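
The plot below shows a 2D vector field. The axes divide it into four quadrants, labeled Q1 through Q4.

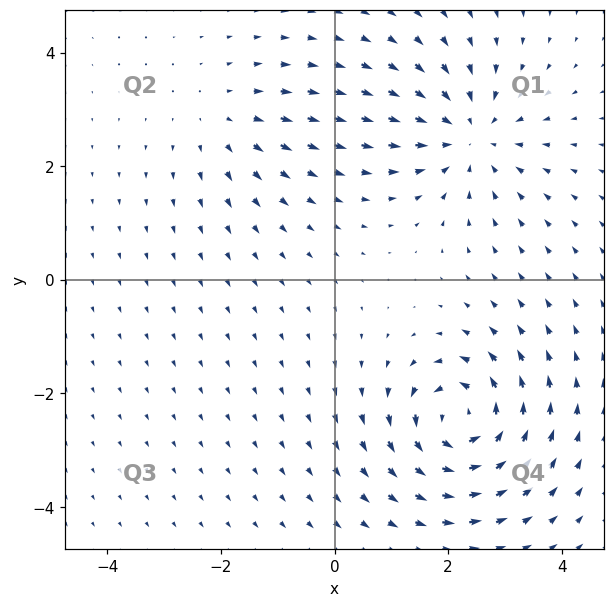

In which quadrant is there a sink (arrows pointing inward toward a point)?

Q1

The sink sits at approximately (2.4, 2.5), which lies in quadrant Q1. The divergence there is about -4, negative as expected for a sink.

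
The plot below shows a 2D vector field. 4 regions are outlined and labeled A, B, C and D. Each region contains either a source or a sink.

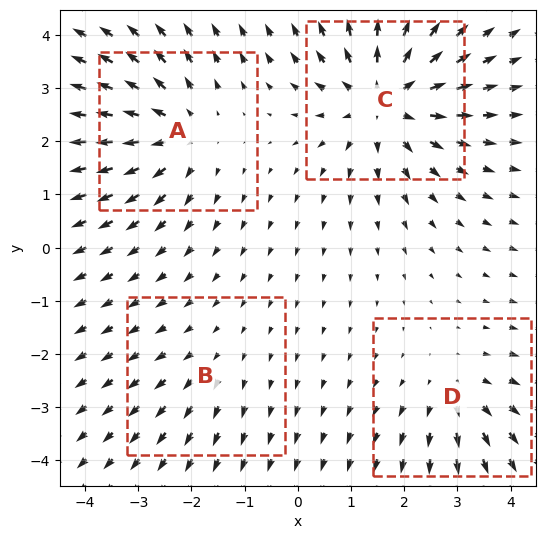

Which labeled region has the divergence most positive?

Divergence at each region's feature centre — A: about +4, B: about +2, C: about +6, D: about +3. Region C is most positive.

C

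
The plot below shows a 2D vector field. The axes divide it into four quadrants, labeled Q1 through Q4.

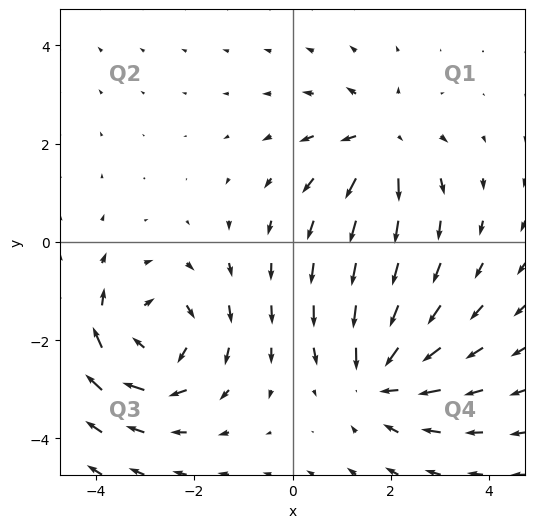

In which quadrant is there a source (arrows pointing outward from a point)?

Q1

The source sits at approximately (1.8, 2.1), which lies in quadrant Q1. The divergence there is about +5, positive as expected for a source.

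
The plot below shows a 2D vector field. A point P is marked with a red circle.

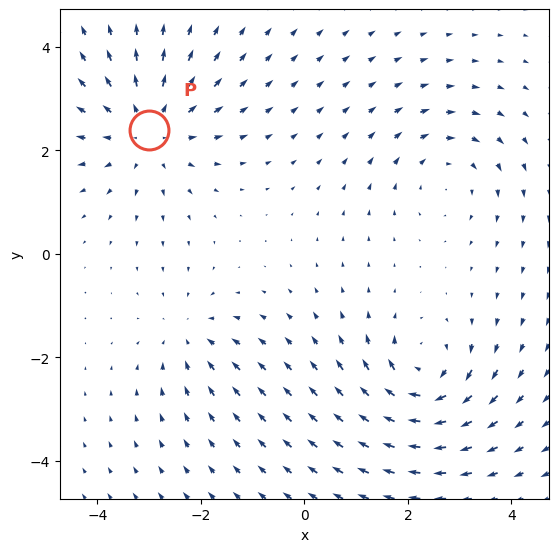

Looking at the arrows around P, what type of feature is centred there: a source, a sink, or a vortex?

At P (-3.0, 2.4) the arrows spread outward. Divergence about +4, curl ≈0 — positive divergence with near-zero curl is a source.

source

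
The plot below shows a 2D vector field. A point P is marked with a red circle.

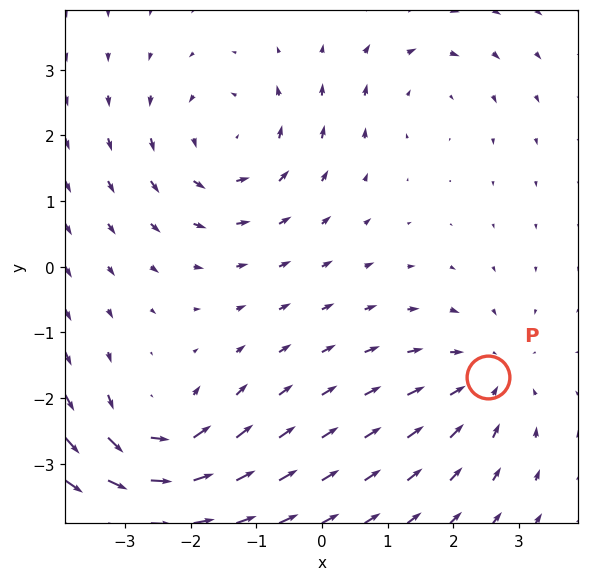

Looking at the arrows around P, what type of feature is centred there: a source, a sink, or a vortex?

At P (2.5, -1.7) the arrows converge inward. Divergence about -3, curl ≈0 — negative divergence with near-zero curl is a sink.

sink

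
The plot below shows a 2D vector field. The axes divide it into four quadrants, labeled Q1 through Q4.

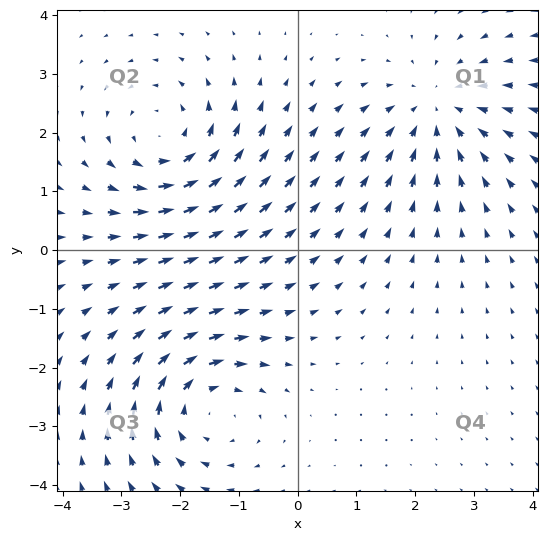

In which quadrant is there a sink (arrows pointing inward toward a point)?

The sink sits at approximately (2.4, 2.4), which lies in quadrant Q1. The divergence there is about -3, negative as expected for a sink.

Q1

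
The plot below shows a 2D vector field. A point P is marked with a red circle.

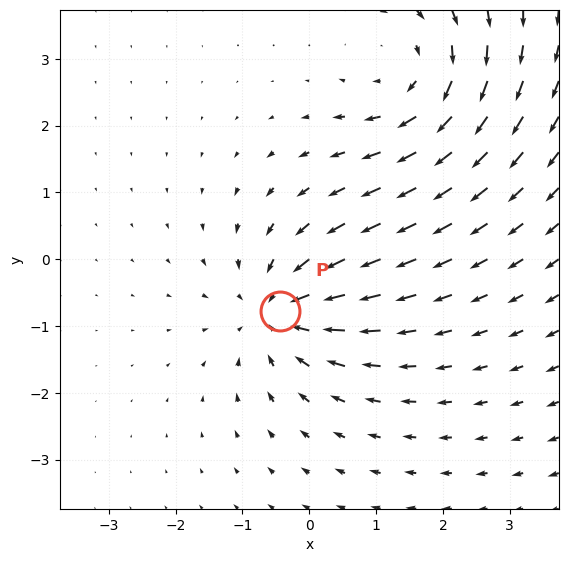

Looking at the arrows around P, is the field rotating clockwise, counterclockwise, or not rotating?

Near P at (-0.4, -0.8) the arrows show no circulation. The curl there is ≈0.

not rotating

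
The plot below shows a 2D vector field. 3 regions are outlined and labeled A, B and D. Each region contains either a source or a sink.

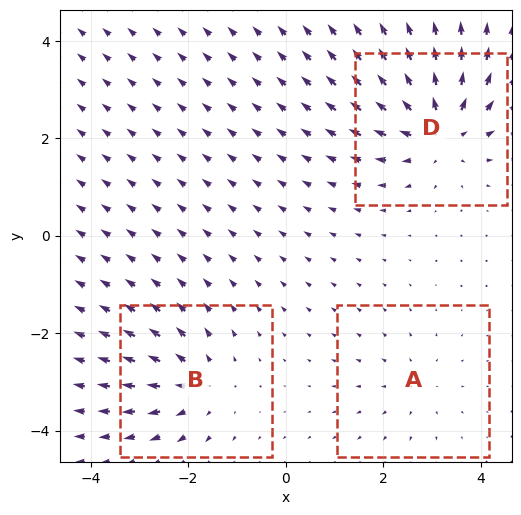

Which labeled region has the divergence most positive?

Divergence at each region's feature centre — A: about +2, B: about +4, D: about +5. Region D is most positive.

D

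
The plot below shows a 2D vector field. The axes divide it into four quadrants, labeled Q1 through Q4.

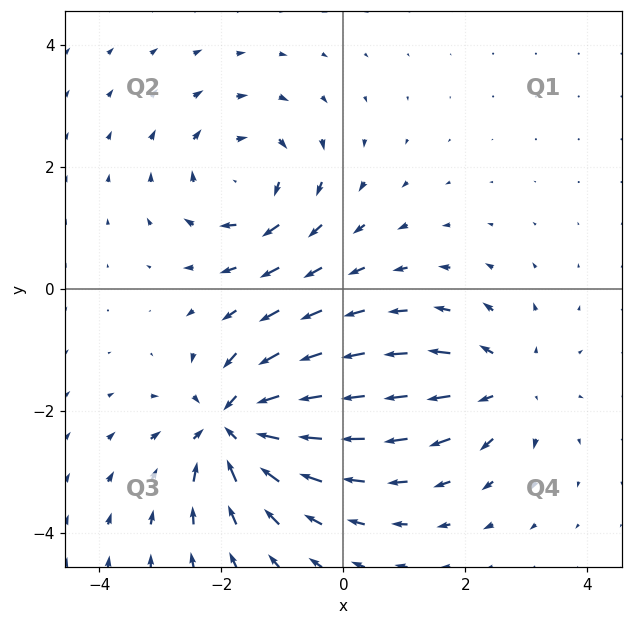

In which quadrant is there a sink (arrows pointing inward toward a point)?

Q3

The sink sits at approximately (-1.8, -2.3), which lies in quadrant Q3. The divergence there is about -6, negative as expected for a sink.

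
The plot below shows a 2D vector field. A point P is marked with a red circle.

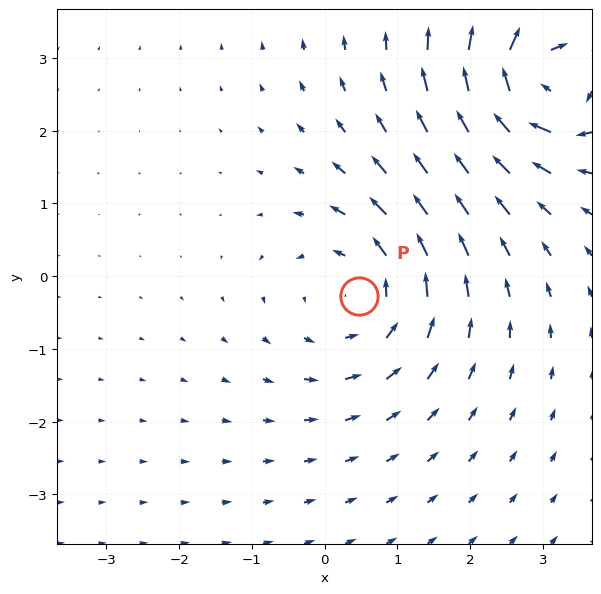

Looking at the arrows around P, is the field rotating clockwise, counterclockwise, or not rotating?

Near P at (0.5, -0.3) the arrows circulate counterclockwise. The curl (z-component) there is about +3; positive curl means counterclockwise rotation.

counterclockwise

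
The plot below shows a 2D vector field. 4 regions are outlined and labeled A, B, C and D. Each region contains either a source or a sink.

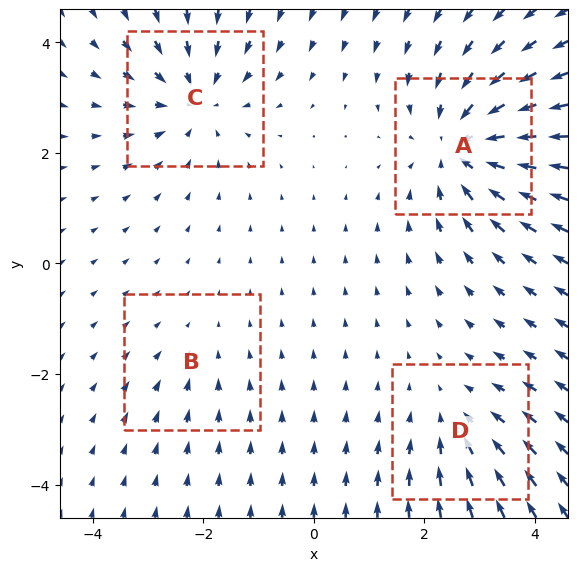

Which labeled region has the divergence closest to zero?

B

Divergence at each region's feature centre — A: about -6, B: about -2, C: about -5, D: about -3. Region B is closest to zero.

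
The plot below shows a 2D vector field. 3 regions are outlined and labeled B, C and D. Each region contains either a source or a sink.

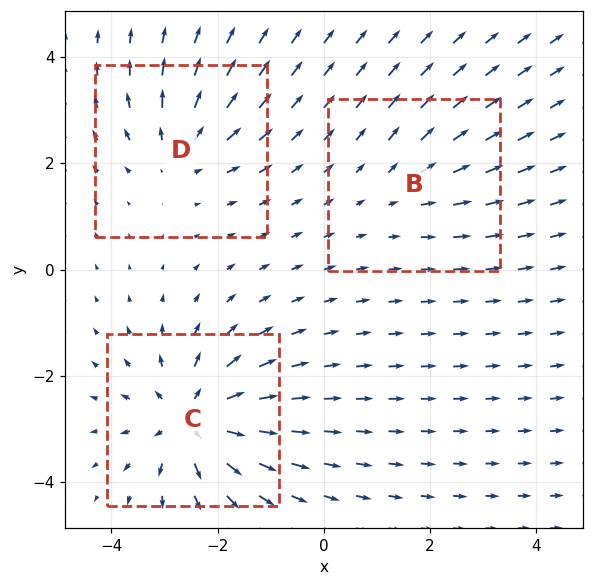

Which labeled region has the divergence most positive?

Divergence at each region's feature centre — B: about +2, C: about +5, D: about +3. Region C is most positive.

C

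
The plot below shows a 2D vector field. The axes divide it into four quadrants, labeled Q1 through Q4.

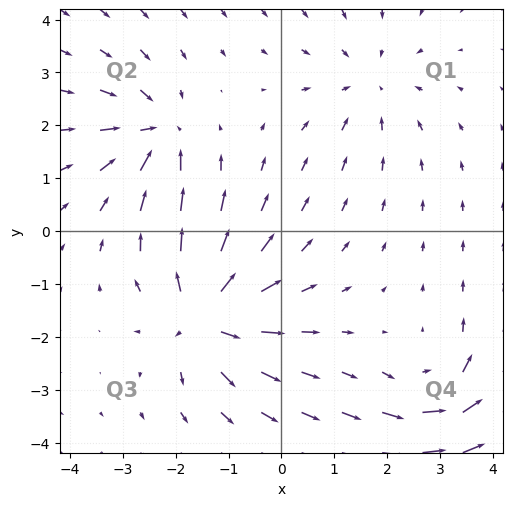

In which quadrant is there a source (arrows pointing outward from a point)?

The source sits at approximately (-1.5, -1.6), which lies in quadrant Q3. The divergence there is about +7, positive as expected for a source.

Q3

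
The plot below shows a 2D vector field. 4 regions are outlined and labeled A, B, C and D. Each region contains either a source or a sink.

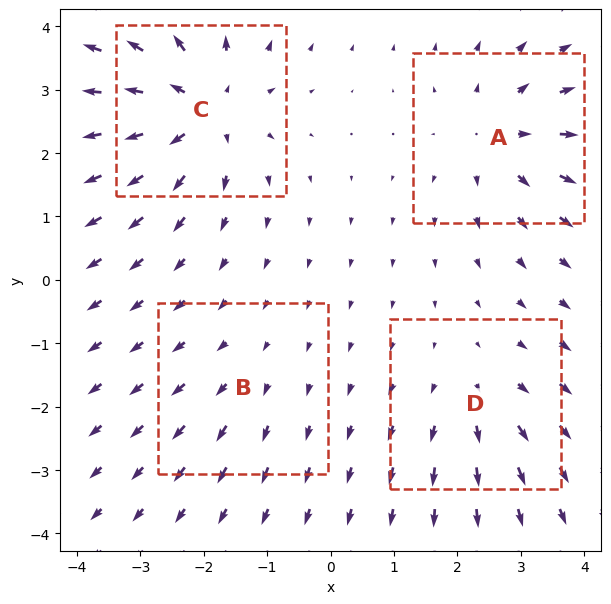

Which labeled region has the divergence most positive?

C

Divergence at each region's feature centre — A: about +5, B: about +2, C: about +7, D: about +3. Region C is most positive.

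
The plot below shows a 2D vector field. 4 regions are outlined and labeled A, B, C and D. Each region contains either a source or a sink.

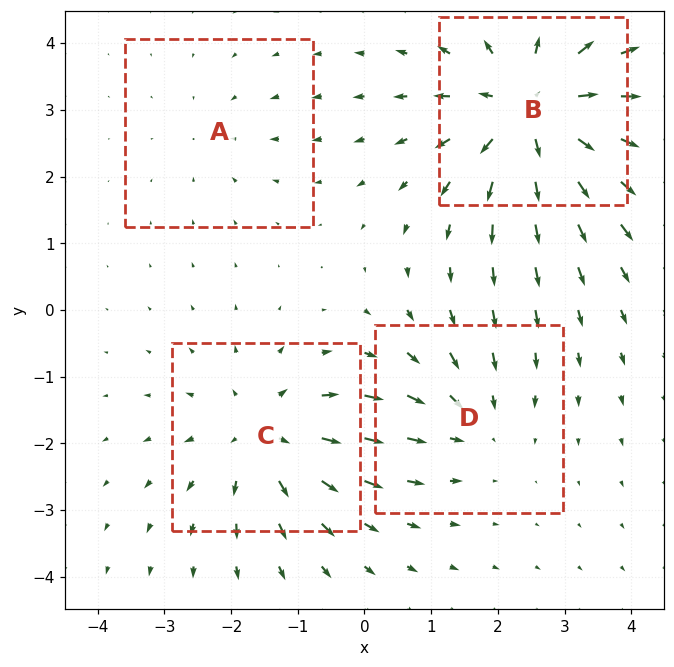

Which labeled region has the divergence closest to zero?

Divergence at each region's feature centre — A: about -2, B: about +7, C: about +4, D: about -3. Region A is closest to zero.

A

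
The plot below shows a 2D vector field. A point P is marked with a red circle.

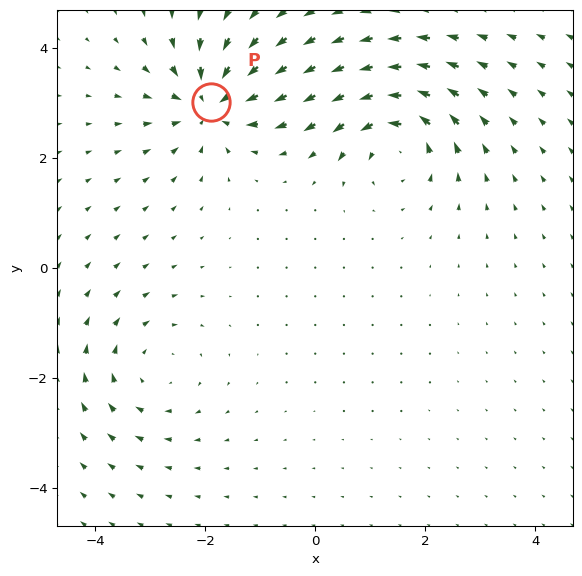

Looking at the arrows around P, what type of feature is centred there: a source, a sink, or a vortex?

At P (-1.9, 3.0) the arrows converge inward. Divergence about -4, curl ≈0 — negative divergence with near-zero curl is a sink.

sink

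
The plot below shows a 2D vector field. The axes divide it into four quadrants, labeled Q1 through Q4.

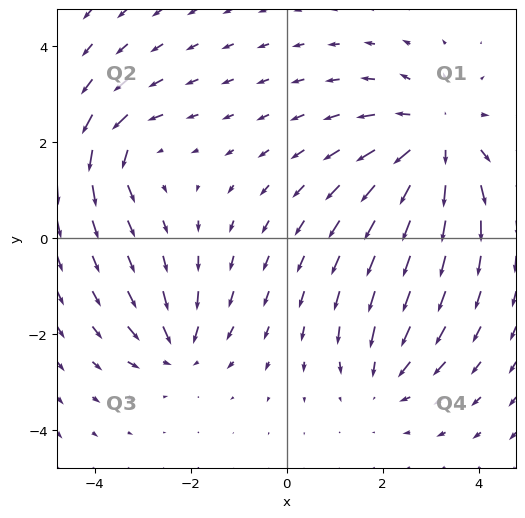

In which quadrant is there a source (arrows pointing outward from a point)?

Q1

The source sits at approximately (3.1, 2.1), which lies in quadrant Q1. The divergence there is about +4, positive as expected for a source.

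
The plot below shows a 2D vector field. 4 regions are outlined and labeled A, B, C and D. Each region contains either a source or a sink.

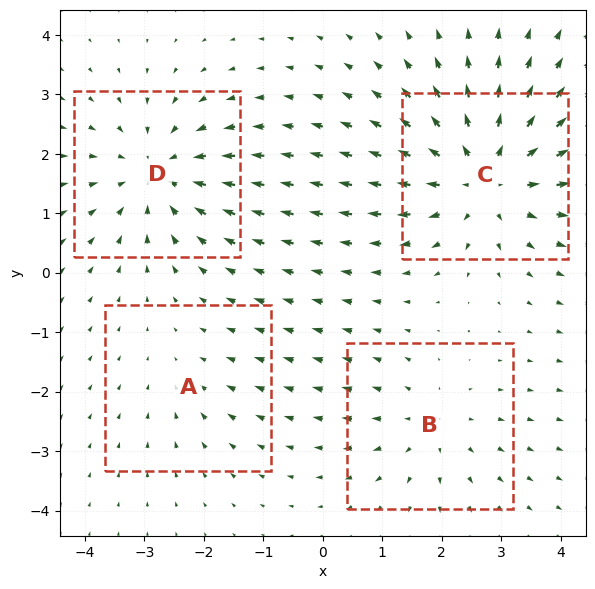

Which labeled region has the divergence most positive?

Divergence at each region's feature centre — A: about -2, B: about +3, C: about +6, D: about -5. Region C is most positive.

C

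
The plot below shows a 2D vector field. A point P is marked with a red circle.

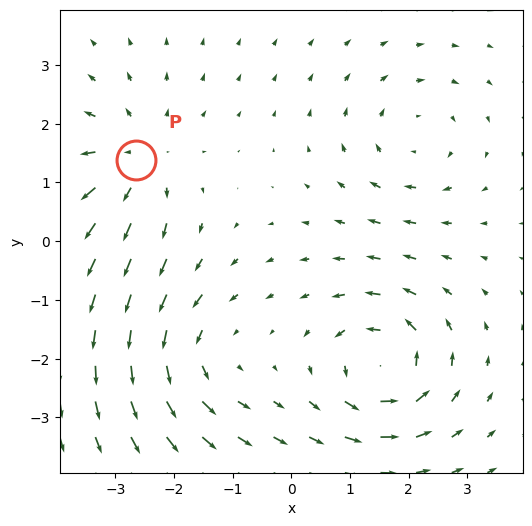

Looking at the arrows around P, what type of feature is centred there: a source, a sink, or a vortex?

source

At P (-2.7, 1.4) the arrows spread outward. Divergence about +3, curl ≈0 — positive divergence with near-zero curl is a source.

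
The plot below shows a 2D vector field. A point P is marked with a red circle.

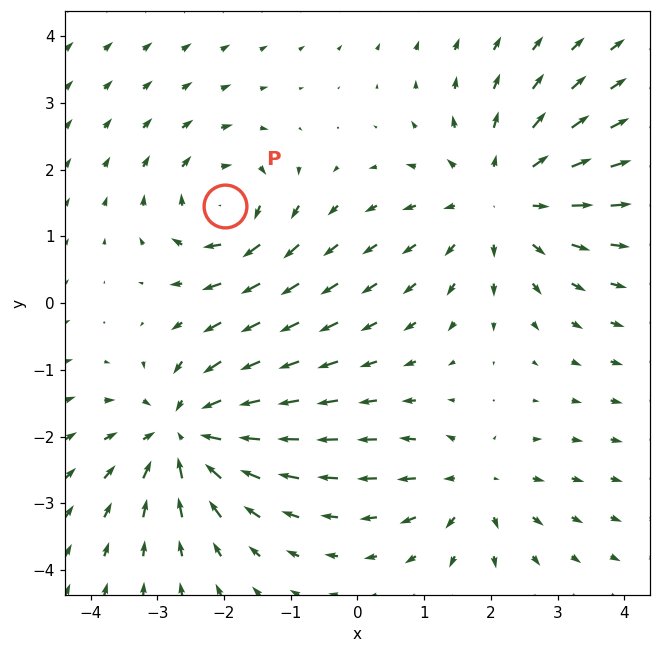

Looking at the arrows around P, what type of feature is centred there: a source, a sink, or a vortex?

vortex

At P (-2.0, 1.5) the arrows circulate clockwise. Divergence ≈0, curl about -5 — near-zero divergence with nonzero curl is a vortex.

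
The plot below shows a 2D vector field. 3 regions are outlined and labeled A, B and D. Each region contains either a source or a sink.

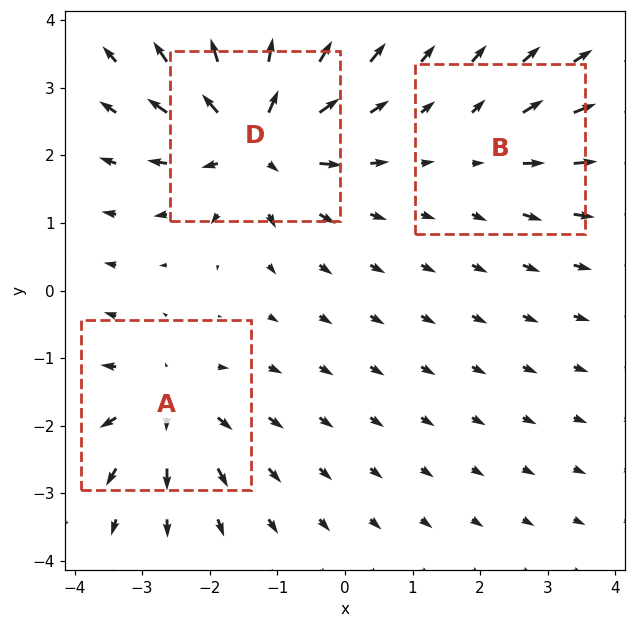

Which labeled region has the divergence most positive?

Divergence at each region's feature centre — A: about +4, B: about +2, D: about +6. Region D is most positive.

D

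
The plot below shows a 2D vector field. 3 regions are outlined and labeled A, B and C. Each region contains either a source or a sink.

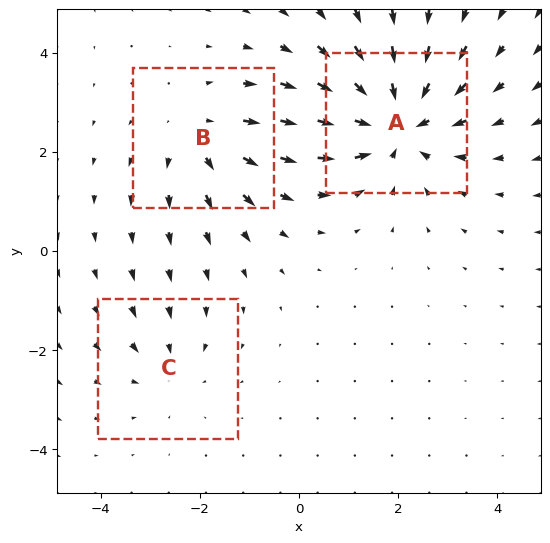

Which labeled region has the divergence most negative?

A

Divergence at each region's feature centre — A: about -4, B: about +3, C: about -2. Region A is most negative.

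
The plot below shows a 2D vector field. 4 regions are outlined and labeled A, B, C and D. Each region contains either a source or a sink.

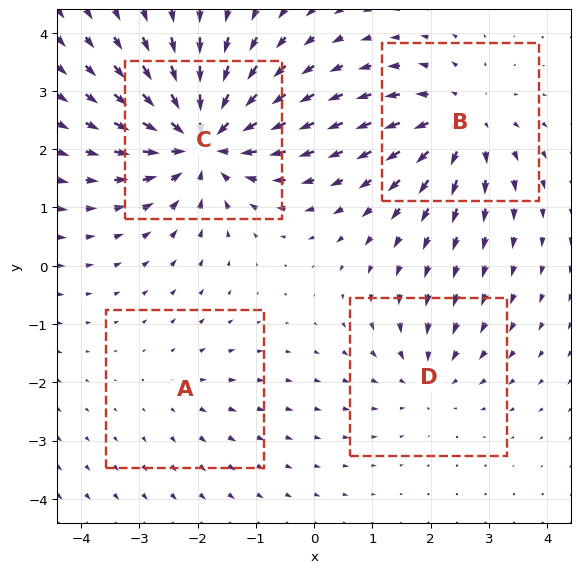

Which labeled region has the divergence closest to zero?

A

Divergence at each region's feature centre — A: about +2, B: about +5, C: about -7, D: about -3. Region A is closest to zero.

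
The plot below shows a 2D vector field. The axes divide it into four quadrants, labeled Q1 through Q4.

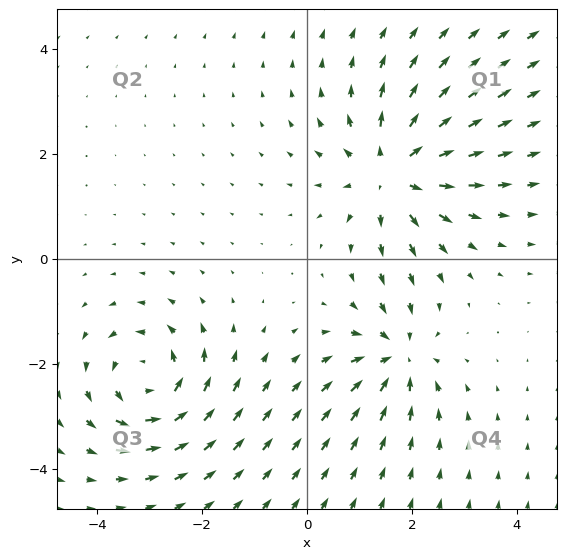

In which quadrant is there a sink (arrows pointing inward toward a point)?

Q4

The sink sits at approximately (1.7, -1.9), which lies in quadrant Q4. The divergence there is about -4, negative as expected for a sink.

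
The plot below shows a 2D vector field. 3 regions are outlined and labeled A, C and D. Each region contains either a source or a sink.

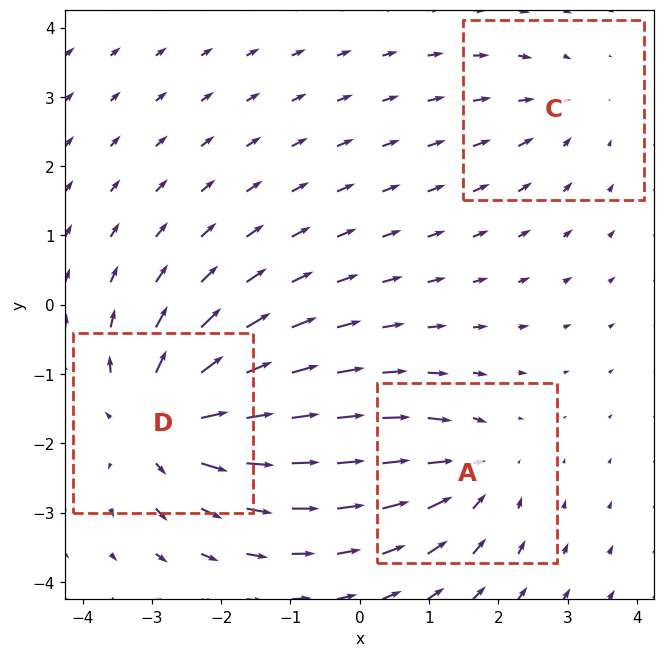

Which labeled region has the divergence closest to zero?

Divergence at each region's feature centre — A: about -3, C: about -2, D: about +5. Region C is closest to zero.

C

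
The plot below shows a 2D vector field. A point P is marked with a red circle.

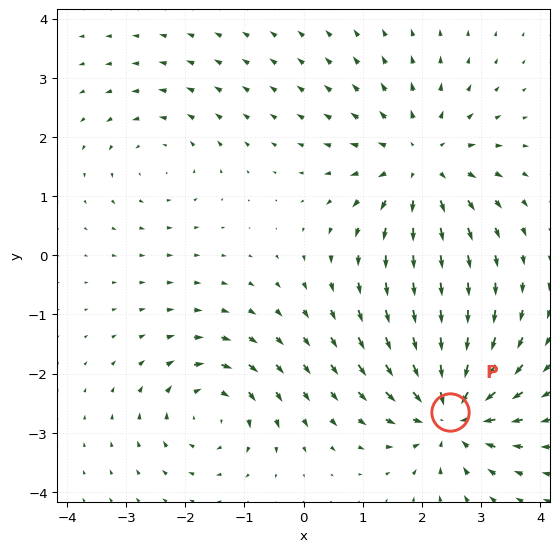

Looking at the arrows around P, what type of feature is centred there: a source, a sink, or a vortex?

sink

At P (2.5, -2.6) the arrows converge inward. Divergence about -6, curl ≈0 — negative divergence with near-zero curl is a sink.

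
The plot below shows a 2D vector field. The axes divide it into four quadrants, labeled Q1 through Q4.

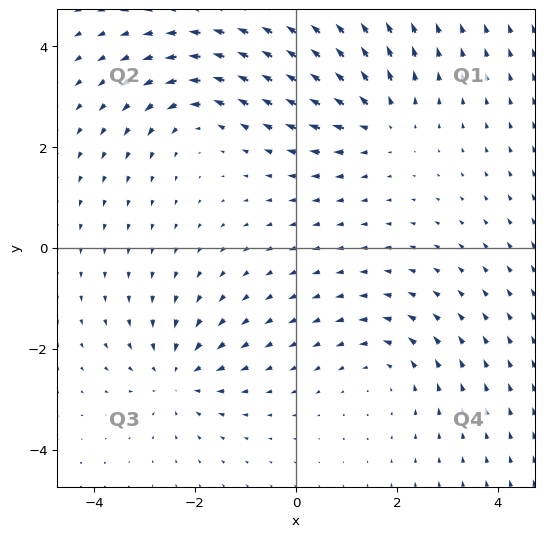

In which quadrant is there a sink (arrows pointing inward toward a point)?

Q3

The sink sits at approximately (-2.3, -2.5), which lies in quadrant Q3. The divergence there is about -4, negative as expected for a sink.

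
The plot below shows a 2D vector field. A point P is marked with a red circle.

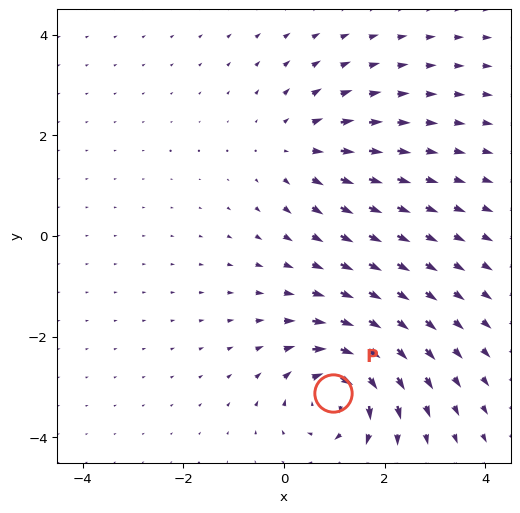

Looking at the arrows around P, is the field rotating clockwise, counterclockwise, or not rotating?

clockwise

Near P at (1.0, -3.1) the arrows circulate clockwise. The curl (z-component) there is about -7; negative curl means clockwise rotation.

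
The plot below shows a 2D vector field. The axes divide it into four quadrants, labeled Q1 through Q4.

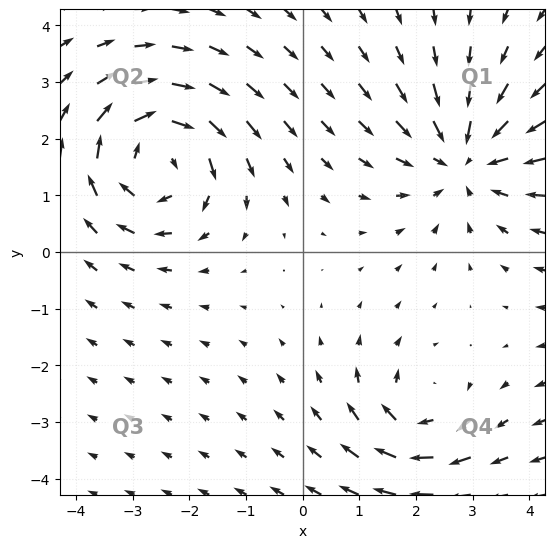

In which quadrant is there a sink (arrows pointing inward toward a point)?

Q1

The sink sits at approximately (2.9, 1.6), which lies in quadrant Q1. The divergence there is about -3, negative as expected for a sink.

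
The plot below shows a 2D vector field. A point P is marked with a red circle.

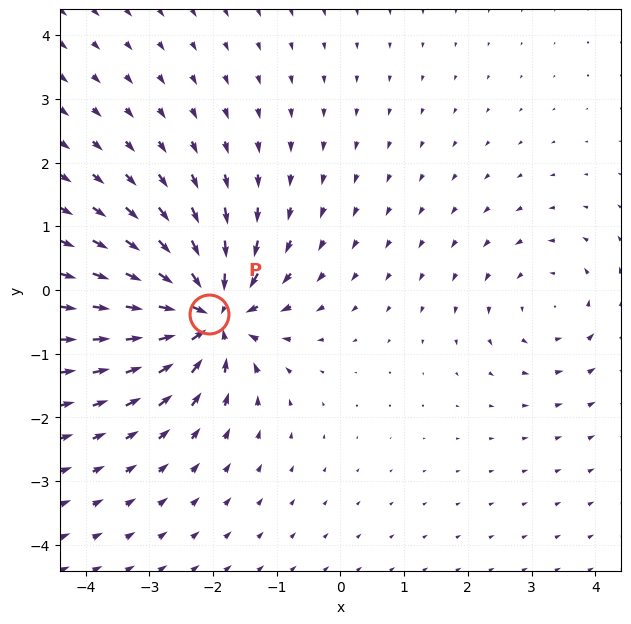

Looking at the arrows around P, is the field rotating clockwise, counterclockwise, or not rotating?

Near P at (-2.1, -0.4) the arrows show no circulation. The curl there is ≈0.

not rotating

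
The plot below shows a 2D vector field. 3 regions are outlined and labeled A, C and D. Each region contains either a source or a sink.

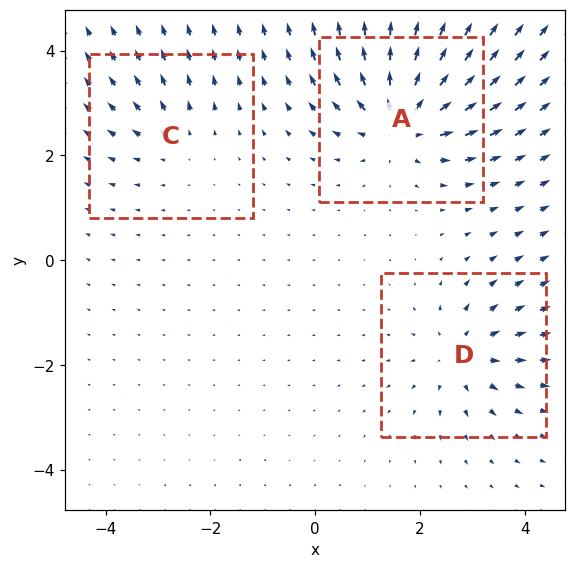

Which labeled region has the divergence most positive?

A

Divergence at each region's feature centre — A: about +6, C: about +2, D: about +4. Region A is most positive.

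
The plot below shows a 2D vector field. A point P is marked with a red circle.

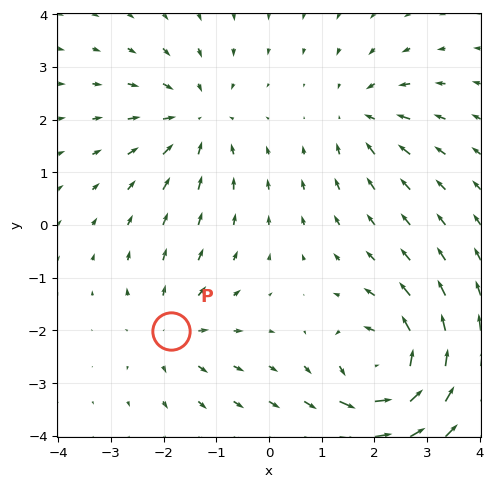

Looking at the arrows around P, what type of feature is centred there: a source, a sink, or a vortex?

source

At P (-1.9, -2.0) the arrows spread outward. Divergence about +3, curl ≈0 — positive divergence with near-zero curl is a source.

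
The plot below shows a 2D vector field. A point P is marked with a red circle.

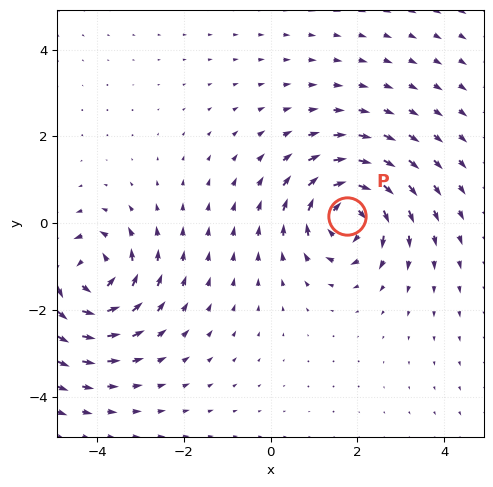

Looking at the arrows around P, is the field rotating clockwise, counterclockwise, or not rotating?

clockwise

Near P at (1.8, 0.2) the arrows circulate clockwise. The curl (z-component) there is about -5; negative curl means clockwise rotation.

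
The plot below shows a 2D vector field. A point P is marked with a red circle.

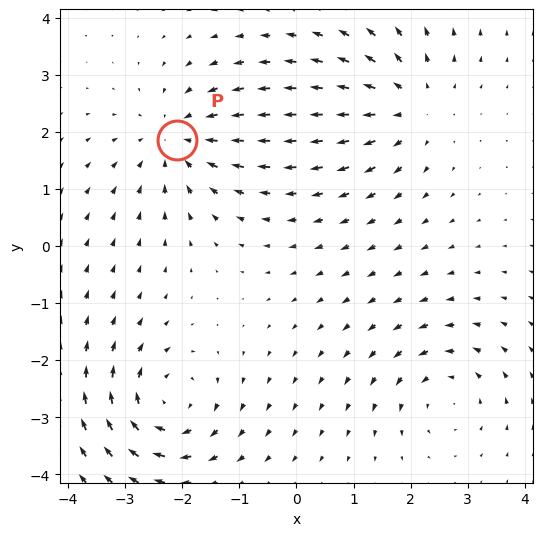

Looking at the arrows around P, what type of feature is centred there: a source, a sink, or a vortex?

At P (-2.1, 1.9) the arrows converge inward. Divergence about -3, curl ≈0 — negative divergence with near-zero curl is a sink.

sink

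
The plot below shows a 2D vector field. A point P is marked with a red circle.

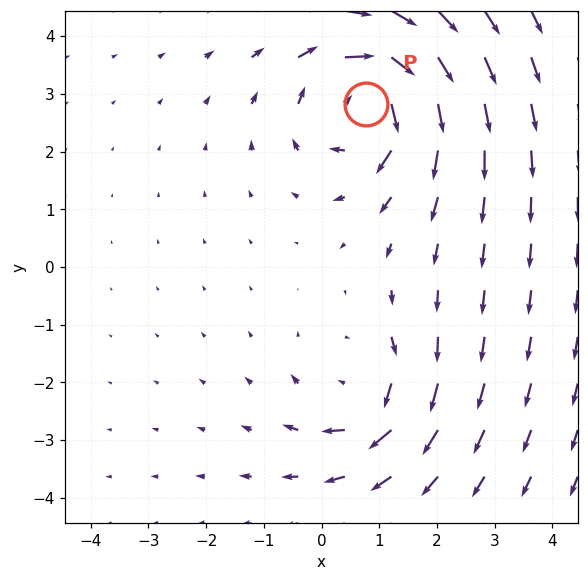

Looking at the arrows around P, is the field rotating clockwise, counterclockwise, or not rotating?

clockwise

Near P at (0.8, 2.8) the arrows circulate clockwise. The curl (z-component) there is about -5; negative curl means clockwise rotation.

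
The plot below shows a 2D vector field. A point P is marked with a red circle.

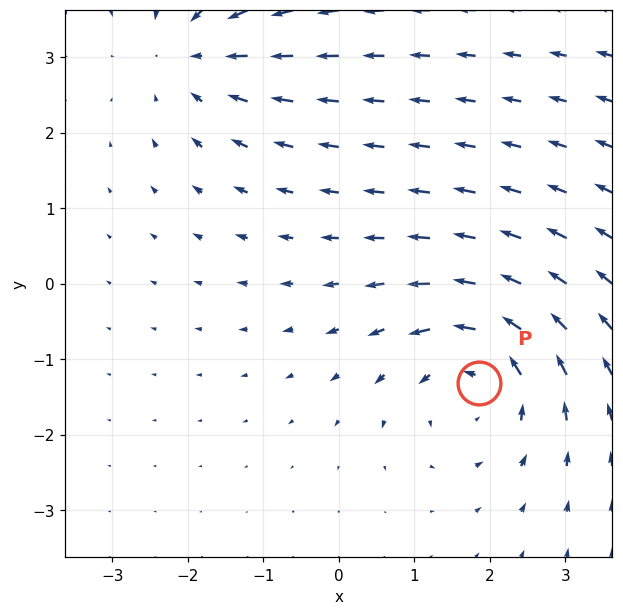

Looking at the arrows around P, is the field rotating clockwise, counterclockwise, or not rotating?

Near P at (1.9, -1.3) the arrows circulate counterclockwise. The curl (z-component) there is about +5; positive curl means counterclockwise rotation.

counterclockwise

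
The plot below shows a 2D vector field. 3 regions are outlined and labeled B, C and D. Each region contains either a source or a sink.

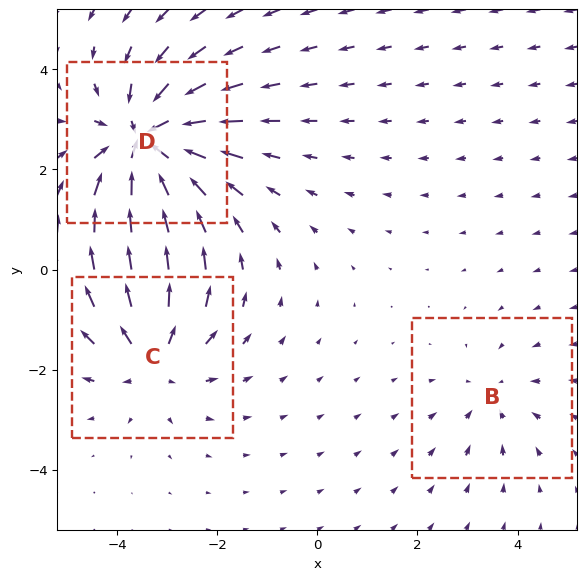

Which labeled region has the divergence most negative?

Divergence at each region's feature centre — B: about -2, C: about +3, D: about -5. Region D is most negative.

D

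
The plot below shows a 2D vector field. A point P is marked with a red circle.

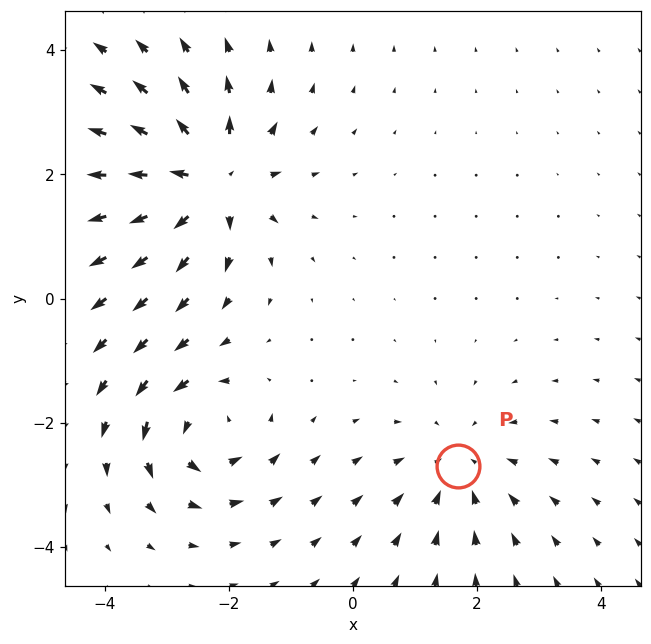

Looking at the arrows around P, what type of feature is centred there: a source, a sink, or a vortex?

sink

At P (1.7, -2.7) the arrows converge inward. Divergence about -2, curl ≈0 — negative divergence with near-zero curl is a sink.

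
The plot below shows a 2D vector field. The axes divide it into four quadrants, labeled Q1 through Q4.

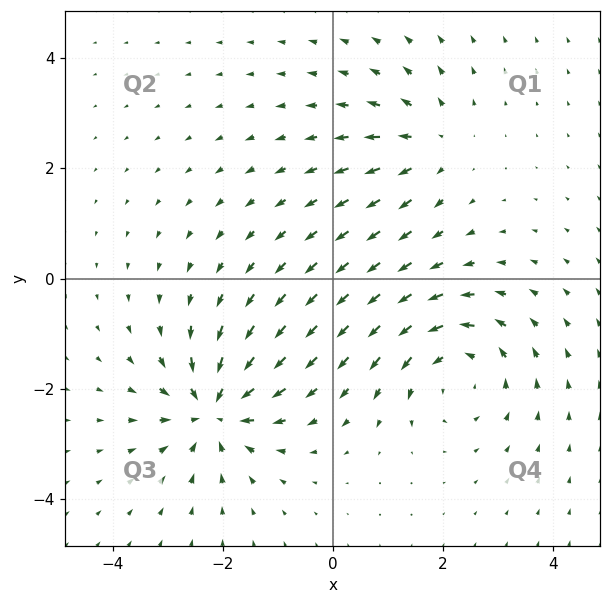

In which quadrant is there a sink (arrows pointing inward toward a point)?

The sink sits at approximately (-2.2, -2.4), which lies in quadrant Q3. The divergence there is about -5, negative as expected for a sink.

Q3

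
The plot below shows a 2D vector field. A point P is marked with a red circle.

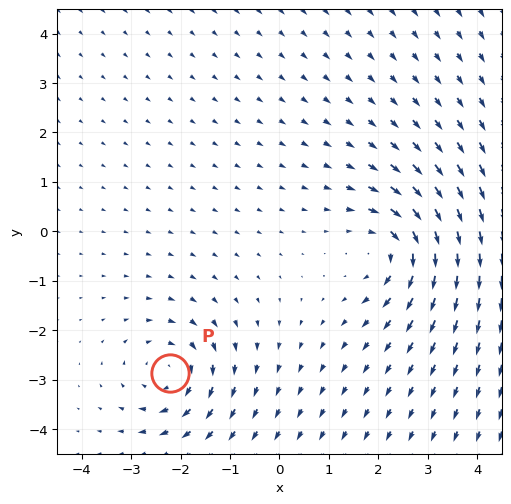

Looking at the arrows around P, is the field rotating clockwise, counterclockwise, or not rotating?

Near P at (-2.2, -2.9) the arrows circulate clockwise. The curl (z-component) there is about -3; negative curl means clockwise rotation.

clockwise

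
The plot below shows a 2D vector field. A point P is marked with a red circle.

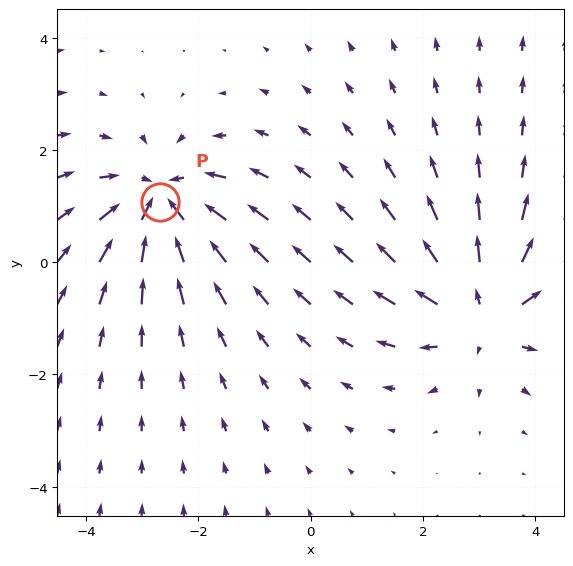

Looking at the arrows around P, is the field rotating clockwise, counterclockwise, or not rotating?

not rotating

Near P at (-2.7, 1.1) the arrows show no circulation. The curl there is ≈0.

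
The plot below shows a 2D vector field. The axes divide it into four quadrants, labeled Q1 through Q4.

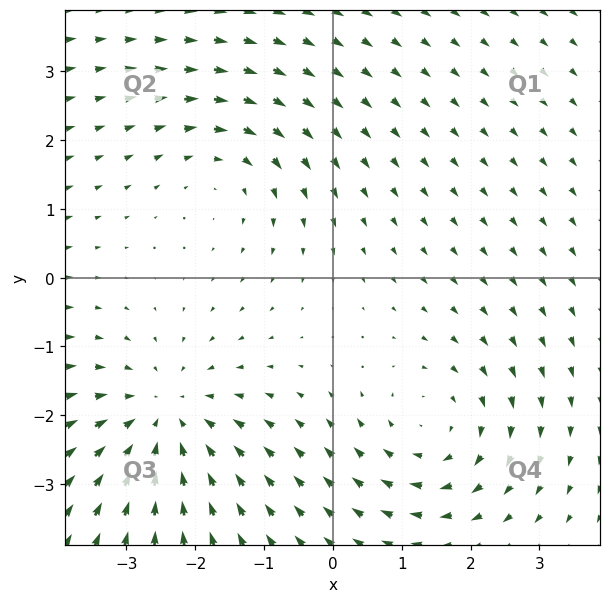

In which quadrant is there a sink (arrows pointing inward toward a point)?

Q3

The sink sits at approximately (-2.4, -2.0), which lies in quadrant Q3. The divergence there is about -3, negative as expected for a sink.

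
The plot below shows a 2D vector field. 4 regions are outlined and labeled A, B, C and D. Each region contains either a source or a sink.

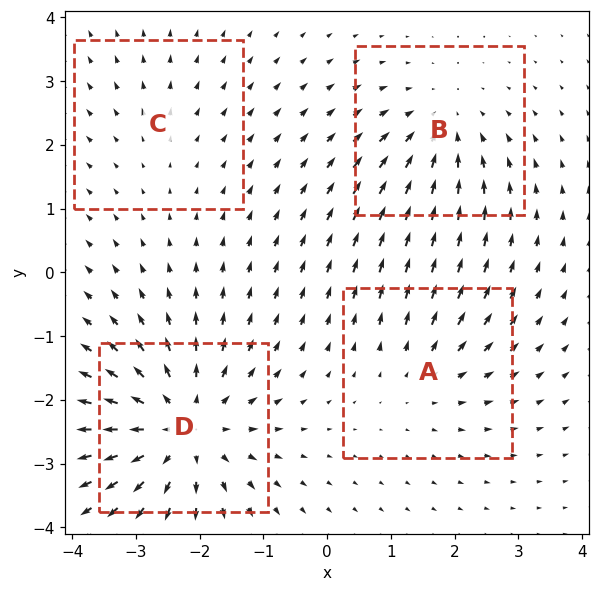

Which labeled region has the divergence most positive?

D

Divergence at each region's feature centre — A: about +3, B: about -4, C: about +2, D: about +6. Region D is most positive.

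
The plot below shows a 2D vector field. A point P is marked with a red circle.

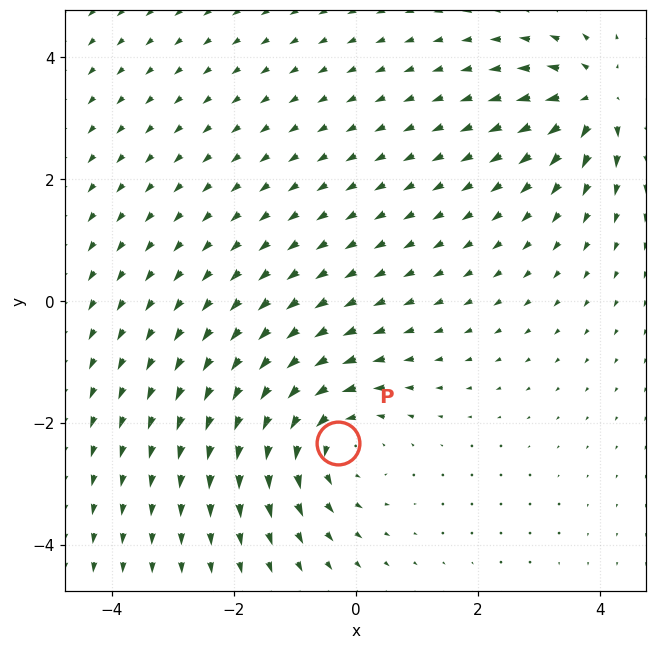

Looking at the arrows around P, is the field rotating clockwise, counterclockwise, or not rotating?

Near P at (-0.3, -2.3) the arrows circulate counterclockwise. The curl (z-component) there is about +4; positive curl means counterclockwise rotation.

counterclockwise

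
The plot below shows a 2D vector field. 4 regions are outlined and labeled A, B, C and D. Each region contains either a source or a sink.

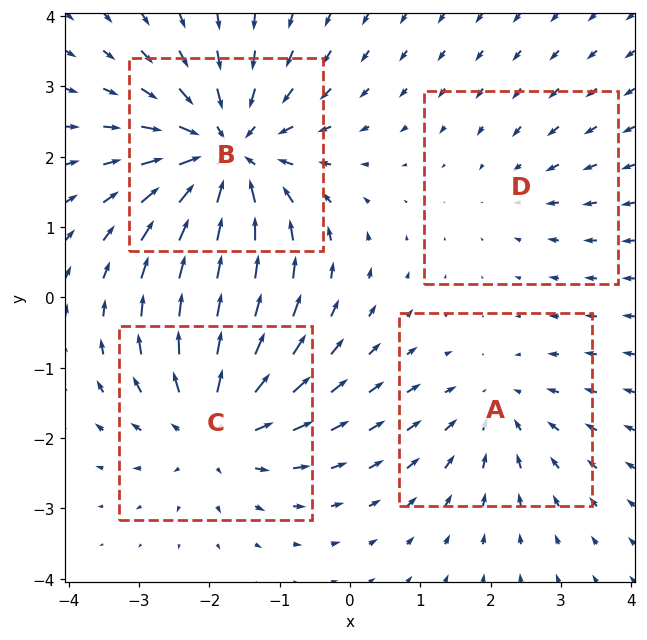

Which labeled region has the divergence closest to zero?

D

Divergence at each region's feature centre — A: about -3, B: about -7, C: about +5, D: about -2. Region D is closest to zero.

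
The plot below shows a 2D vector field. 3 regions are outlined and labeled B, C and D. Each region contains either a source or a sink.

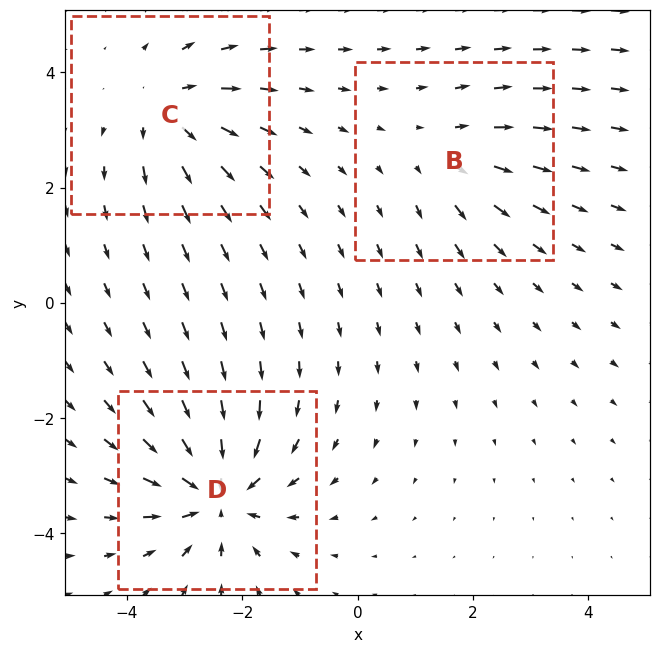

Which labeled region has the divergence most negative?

Divergence at each region's feature centre — B: about +2, C: about +3, D: about -5. Region D is most negative.

D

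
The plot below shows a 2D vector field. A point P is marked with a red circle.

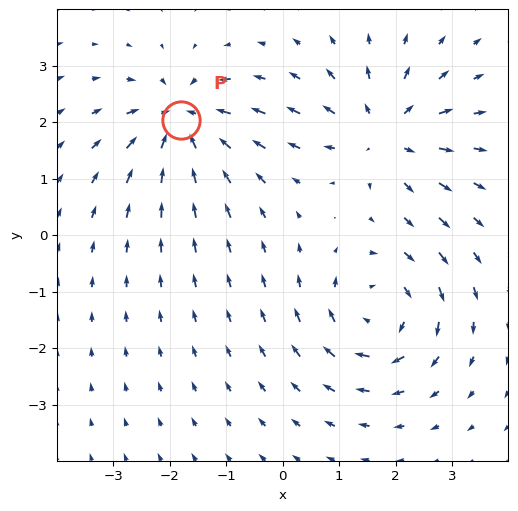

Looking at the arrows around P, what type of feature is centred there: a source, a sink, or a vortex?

At P (-1.8, 2.0) the arrows converge inward. Divergence about -6, curl ≈0 — negative divergence with near-zero curl is a sink.

sink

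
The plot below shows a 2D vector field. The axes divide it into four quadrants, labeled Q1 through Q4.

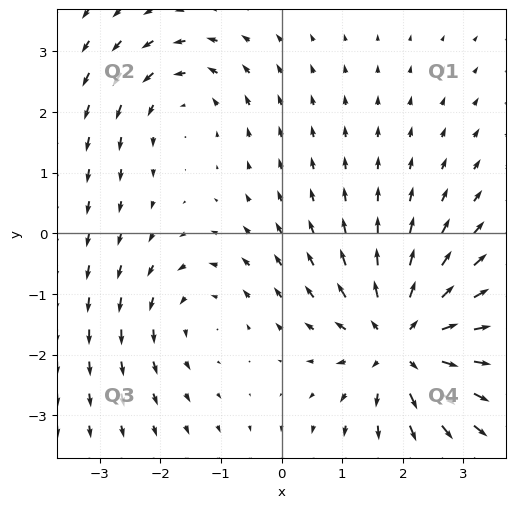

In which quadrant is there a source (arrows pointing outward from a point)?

Q4

The source sits at approximately (2.0, -1.8), which lies in quadrant Q4. The divergence there is about +5, positive as expected for a source.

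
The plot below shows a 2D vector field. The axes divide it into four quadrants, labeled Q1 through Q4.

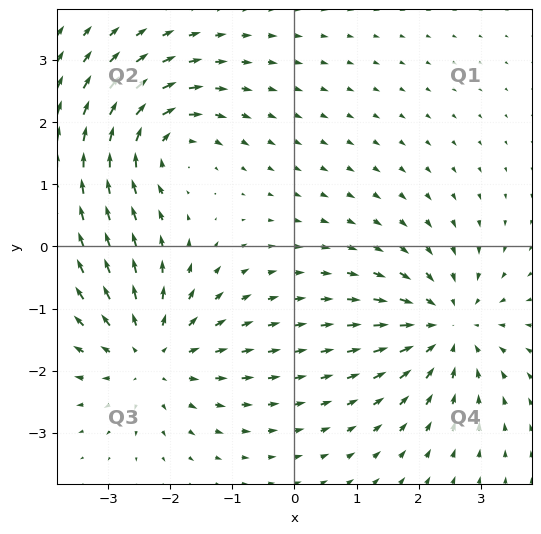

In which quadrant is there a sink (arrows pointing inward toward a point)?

The sink sits at approximately (2.5, -1.3), which lies in quadrant Q4. The divergence there is about -3, negative as expected for a sink.

Q4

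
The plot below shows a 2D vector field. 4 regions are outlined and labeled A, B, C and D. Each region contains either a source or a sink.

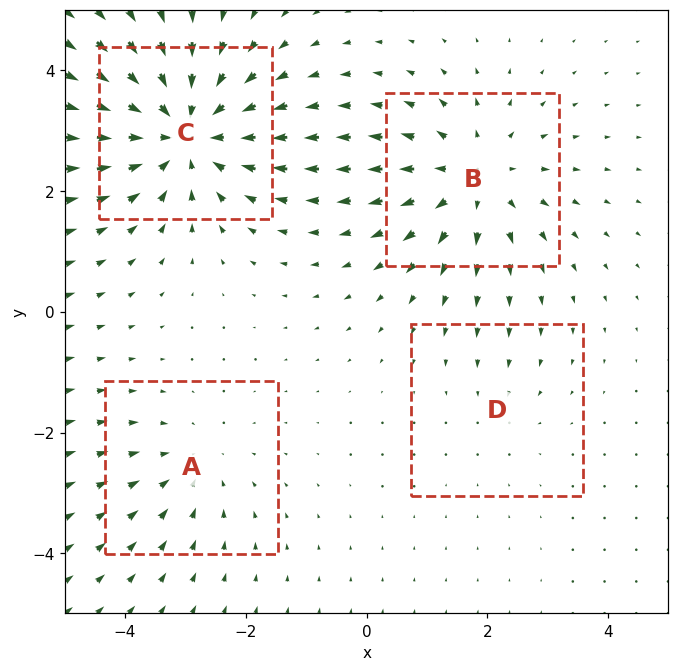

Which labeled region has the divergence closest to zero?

Divergence at each region's feature centre — A: about -3, B: about +4, C: about -6, D: about -2. Region D is closest to zero.

D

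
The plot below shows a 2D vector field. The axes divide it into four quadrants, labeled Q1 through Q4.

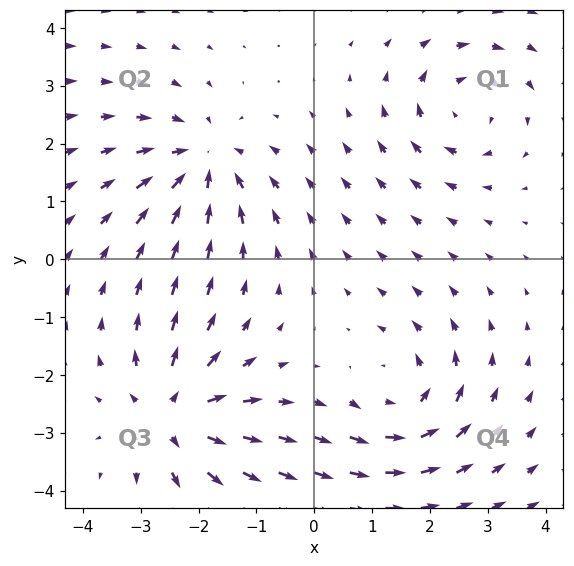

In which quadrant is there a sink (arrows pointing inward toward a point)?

Q2

The sink sits at approximately (-1.9, 1.7), which lies in quadrant Q2. The divergence there is about -4, negative as expected for a sink.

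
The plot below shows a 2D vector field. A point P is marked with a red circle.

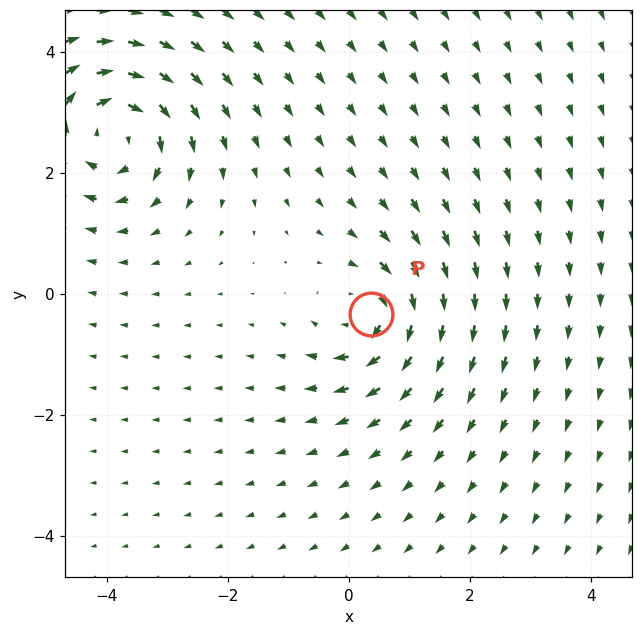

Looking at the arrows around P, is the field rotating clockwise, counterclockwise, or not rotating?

Near P at (0.4, -0.3) the arrows circulate clockwise. The curl (z-component) there is about -4; negative curl means clockwise rotation.

clockwise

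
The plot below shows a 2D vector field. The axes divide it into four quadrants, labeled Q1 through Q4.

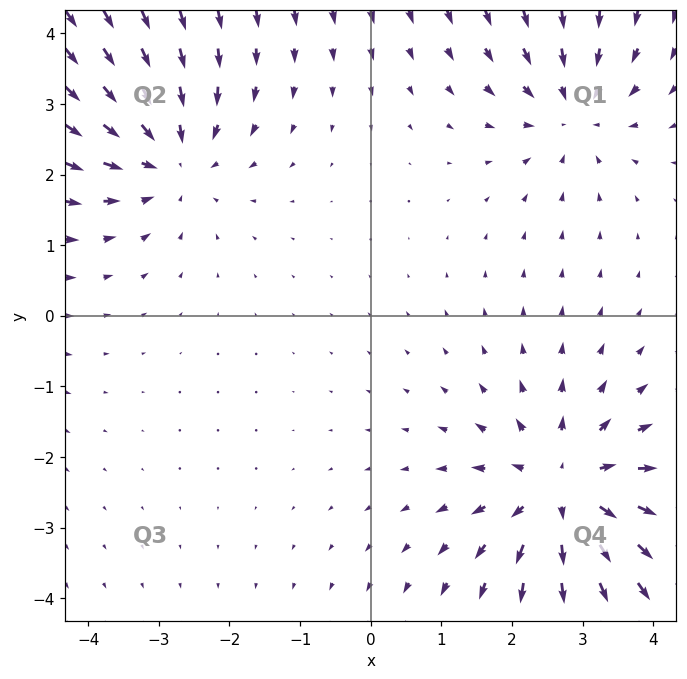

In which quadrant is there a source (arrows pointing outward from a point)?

The source sits at approximately (2.7, -2.5), which lies in quadrant Q4. The divergence there is about +4, positive as expected for a source.

Q4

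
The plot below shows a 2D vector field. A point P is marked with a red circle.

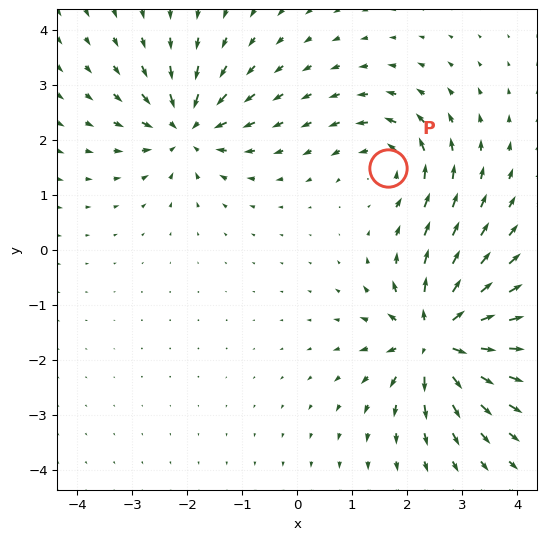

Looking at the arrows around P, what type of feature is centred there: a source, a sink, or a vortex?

At P (1.7, 1.5) the arrows circulate counterclockwise. Divergence ≈0, curl about +4 — near-zero divergence with nonzero curl is a vortex.

vortex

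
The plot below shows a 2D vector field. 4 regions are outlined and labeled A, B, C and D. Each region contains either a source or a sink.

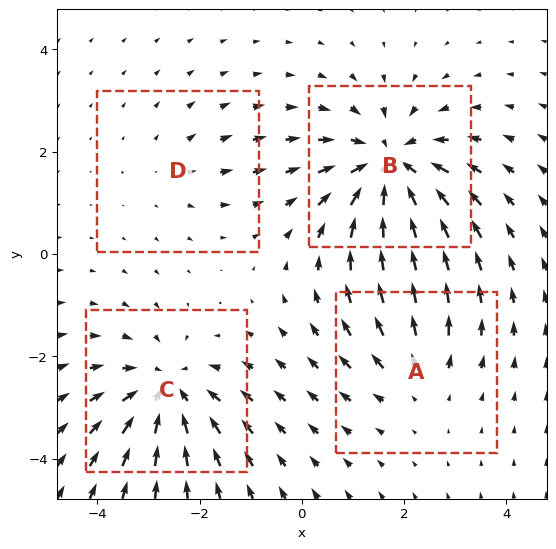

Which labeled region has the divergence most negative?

B

Divergence at each region's feature centre — A: about +3, B: about -6, C: about -5, D: about +2. Region B is most negative.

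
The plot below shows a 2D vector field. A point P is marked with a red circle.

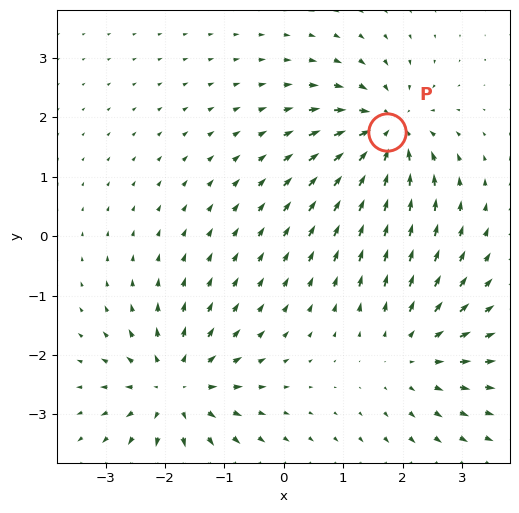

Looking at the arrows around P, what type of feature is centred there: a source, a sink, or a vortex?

At P (1.7, 1.8) the arrows converge inward. Divergence about -6, curl ≈0 — negative divergence with near-zero curl is a sink.

sink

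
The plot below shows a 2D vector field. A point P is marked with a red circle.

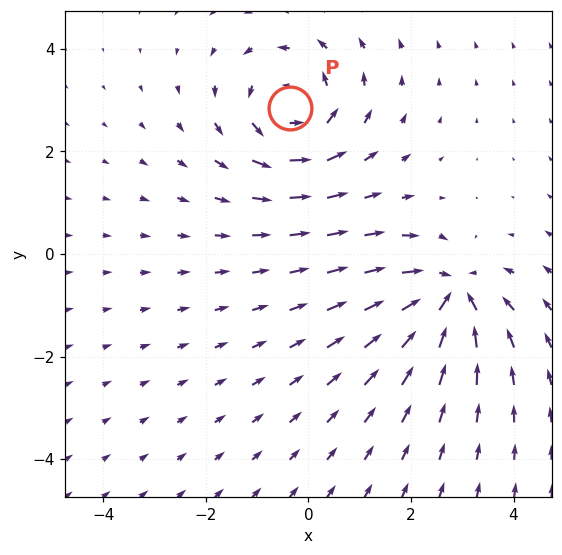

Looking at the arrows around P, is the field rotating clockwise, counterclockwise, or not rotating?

counterclockwise

Near P at (-0.4, 2.8) the arrows circulate counterclockwise. The curl (z-component) there is about +4; positive curl means counterclockwise rotation.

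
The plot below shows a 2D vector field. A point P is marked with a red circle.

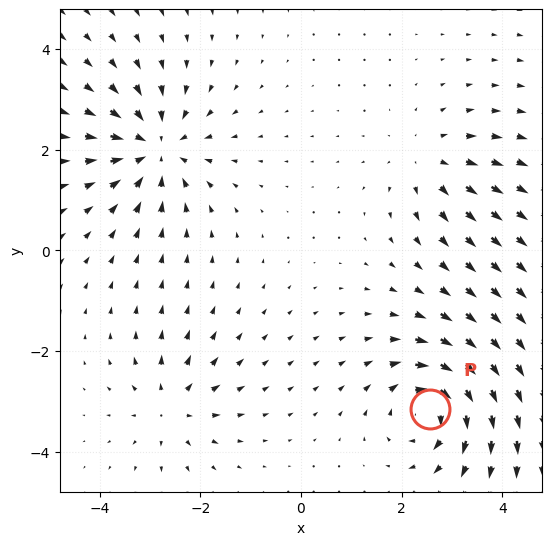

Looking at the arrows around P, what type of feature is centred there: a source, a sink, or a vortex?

vortex

At P (2.6, -3.2) the arrows circulate clockwise. Divergence ≈0, curl about -6 — near-zero divergence with nonzero curl is a vortex.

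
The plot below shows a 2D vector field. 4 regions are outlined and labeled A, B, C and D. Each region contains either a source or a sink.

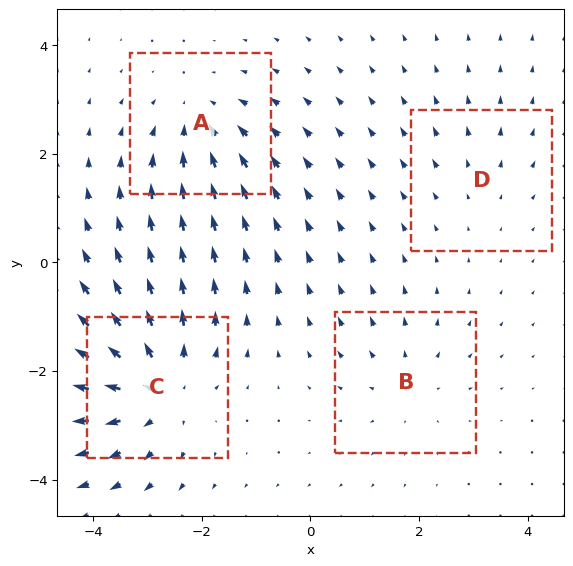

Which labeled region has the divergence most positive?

Divergence at each region's feature centre — A: about -4, B: about +3, C: about +6, D: about +2. Region C is most positive.

C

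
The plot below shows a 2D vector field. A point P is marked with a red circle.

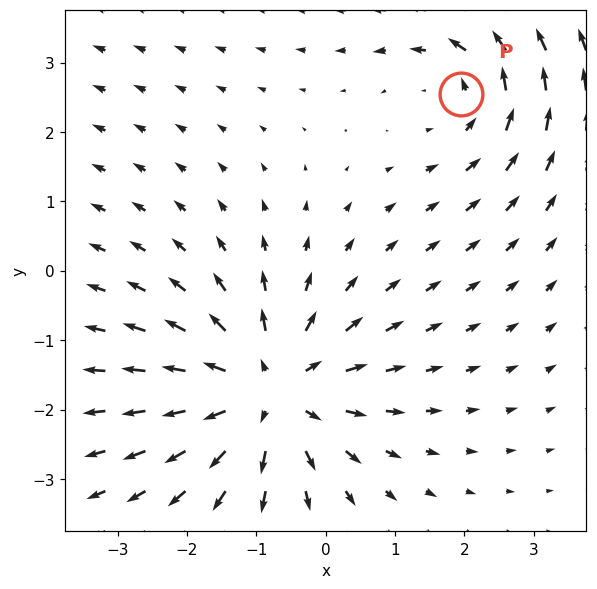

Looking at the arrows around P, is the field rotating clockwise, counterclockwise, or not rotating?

Near P at (2.0, 2.5) the arrows circulate counterclockwise. The curl (z-component) there is about +3; positive curl means counterclockwise rotation.

counterclockwise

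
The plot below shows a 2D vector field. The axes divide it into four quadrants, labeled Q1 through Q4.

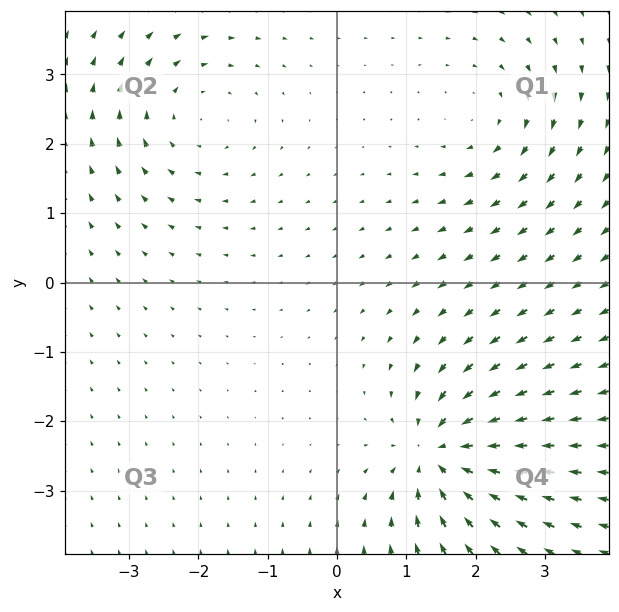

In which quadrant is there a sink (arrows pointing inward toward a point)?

The sink sits at approximately (1.5, -2.5), which lies in quadrant Q4. The divergence there is about -6, negative as expected for a sink.

Q4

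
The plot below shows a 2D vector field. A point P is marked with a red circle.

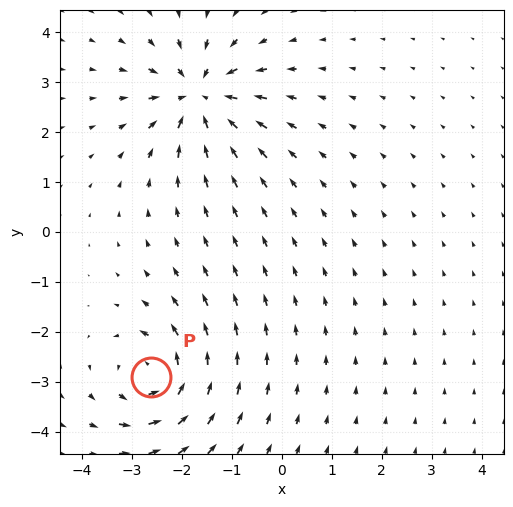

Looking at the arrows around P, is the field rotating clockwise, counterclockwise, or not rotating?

counterclockwise

Near P at (-2.6, -2.9) the arrows circulate counterclockwise. The curl (z-component) there is about +5; positive curl means counterclockwise rotation.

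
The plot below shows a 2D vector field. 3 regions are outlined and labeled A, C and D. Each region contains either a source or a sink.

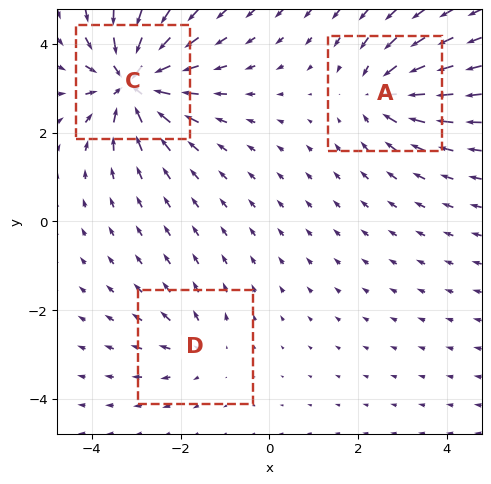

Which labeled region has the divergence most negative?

C

Divergence at each region's feature centre — A: about -4, C: about -6, D: about +2. Region C is most negative.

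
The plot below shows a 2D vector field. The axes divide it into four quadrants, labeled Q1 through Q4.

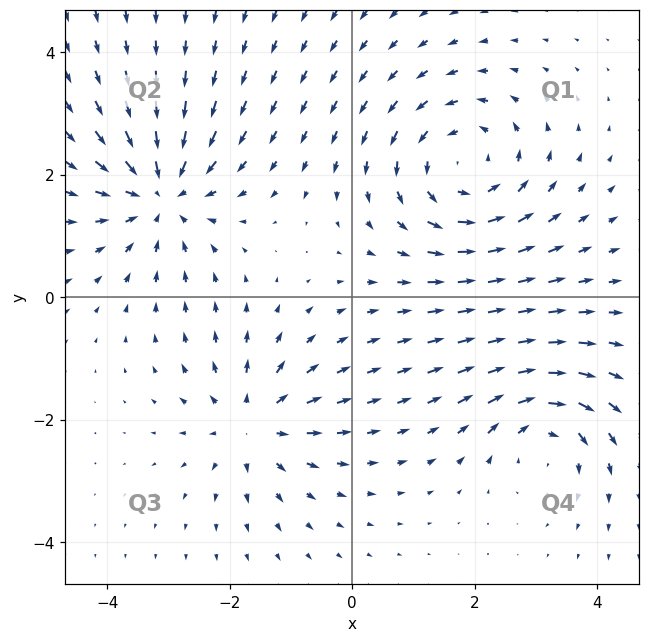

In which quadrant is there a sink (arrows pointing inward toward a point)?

The sink sits at approximately (-3.1, 1.7), which lies in quadrant Q2. The divergence there is about -4, negative as expected for a sink.

Q2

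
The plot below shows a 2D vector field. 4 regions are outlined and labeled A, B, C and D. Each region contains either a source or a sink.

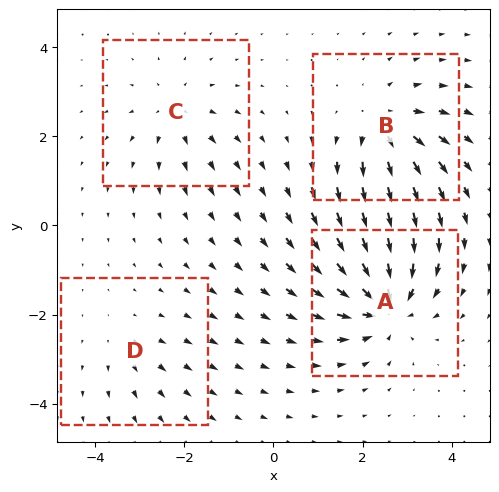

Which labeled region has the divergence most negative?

Divergence at each region's feature centre — A: about -7, B: about +5, C: about +4, D: about +2. Region A is most negative.

A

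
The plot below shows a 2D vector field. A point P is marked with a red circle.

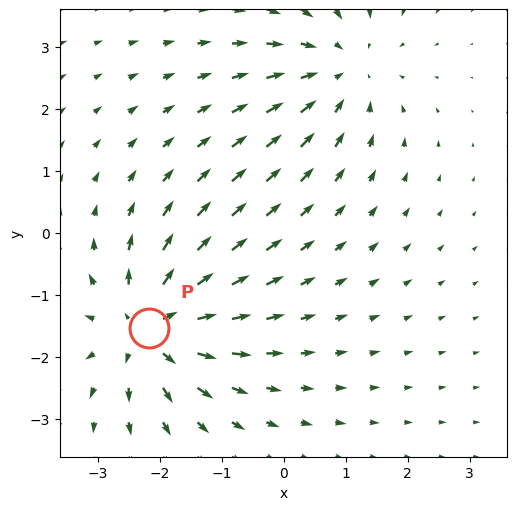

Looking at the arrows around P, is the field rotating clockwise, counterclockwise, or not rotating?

not rotating

Near P at (-2.2, -1.5) the arrows show no circulation. The curl there is ≈0.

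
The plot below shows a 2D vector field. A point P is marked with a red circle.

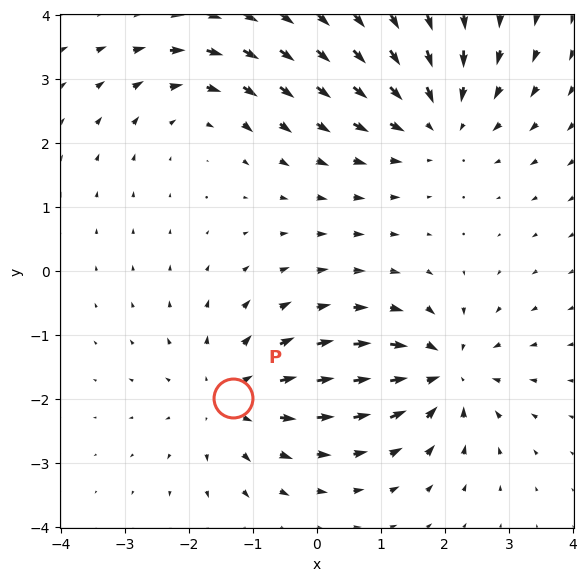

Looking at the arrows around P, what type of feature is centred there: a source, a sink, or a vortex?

At P (-1.3, -2.0) the arrows spread outward. Divergence about +4, curl ≈0 — positive divergence with near-zero curl is a source.

source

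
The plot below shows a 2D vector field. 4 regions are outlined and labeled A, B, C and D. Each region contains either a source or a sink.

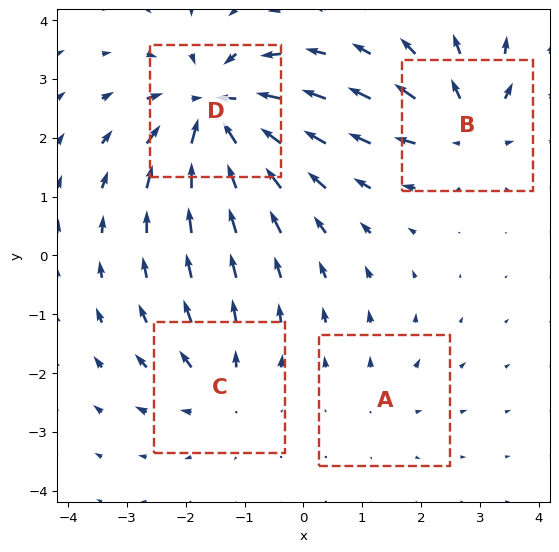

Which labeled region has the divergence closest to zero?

Divergence at each region's feature centre — A: about +2, B: about +6, C: about +4, D: about -9. Region A is closest to zero.

A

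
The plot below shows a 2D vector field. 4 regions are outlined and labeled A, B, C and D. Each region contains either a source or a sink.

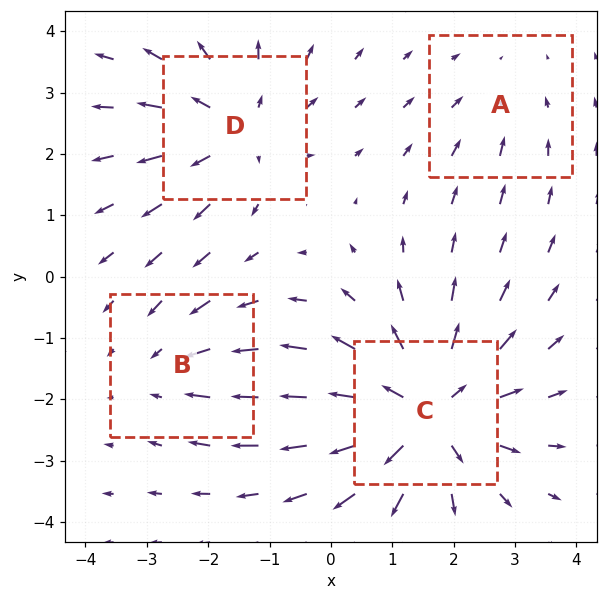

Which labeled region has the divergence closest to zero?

A

Divergence at each region's feature centre — A: about -2, B: about -3, C: about +6, D: about +4. Region A is closest to zero.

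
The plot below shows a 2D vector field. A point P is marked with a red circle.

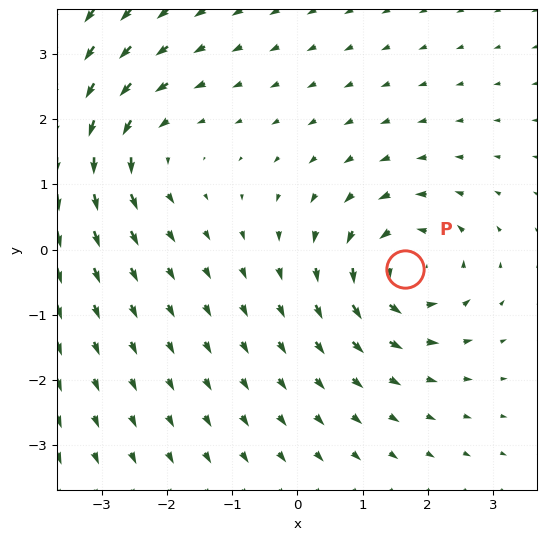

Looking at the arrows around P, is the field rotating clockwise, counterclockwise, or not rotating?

counterclockwise

Near P at (1.7, -0.3) the arrows circulate counterclockwise. The curl (z-component) there is about +5; positive curl means counterclockwise rotation.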